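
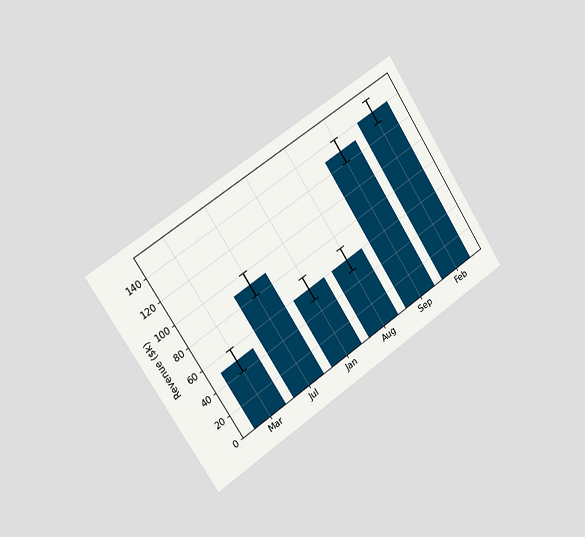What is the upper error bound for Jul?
$100k

The chart is tilted about 33° counter-clockwise and viewed slightly from the left. The Jul bar's upper whisker reaches $100k.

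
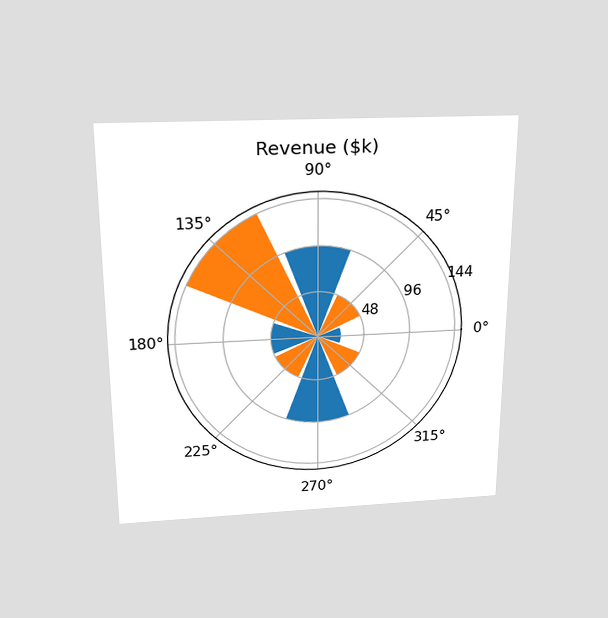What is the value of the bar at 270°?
$96k

The chart is viewed slightly from above. The bar at 270° reaches $96k on the radial axis.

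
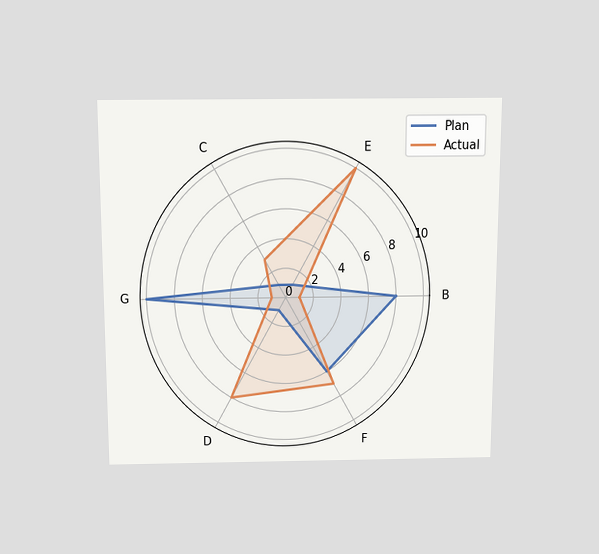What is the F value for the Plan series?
6

The chart is viewed slightly from above. On the F axis, Plan reaches 6.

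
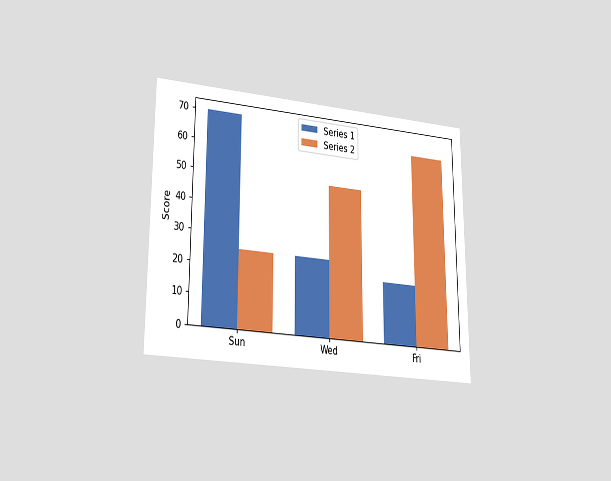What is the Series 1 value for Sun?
70

The chart is viewed at a slight angle. The Series 1 bar at Sun reaches 70 on the y-axis.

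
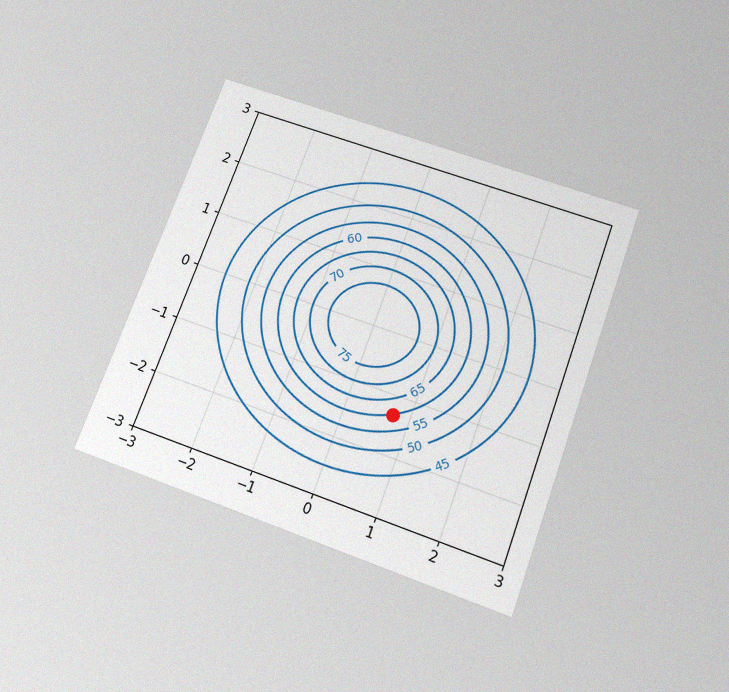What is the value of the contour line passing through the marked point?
60

The chart is tilted about 20° clockwise and viewed slightly from below, with some photo noise. The marked point sits on the contour labelled 60.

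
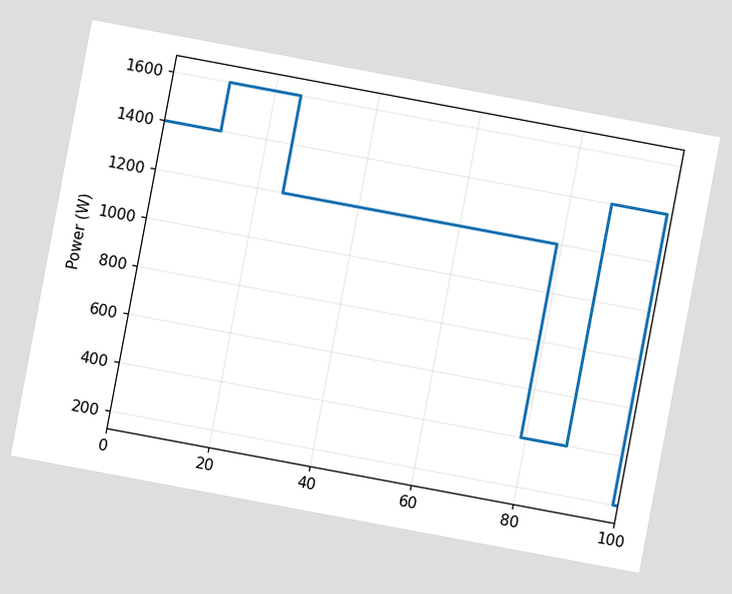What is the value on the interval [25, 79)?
The chart is tilted about 11° clockwise. On [25, 79) the step sits at 1200W.

1200W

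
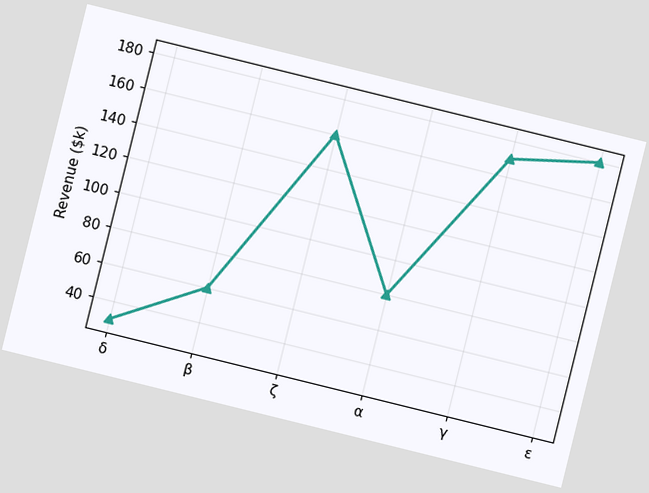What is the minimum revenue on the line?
$30k

The chart is tilted about 14° clockwise. The lowest point is at δ, and reading across to the y-axis gives $30k.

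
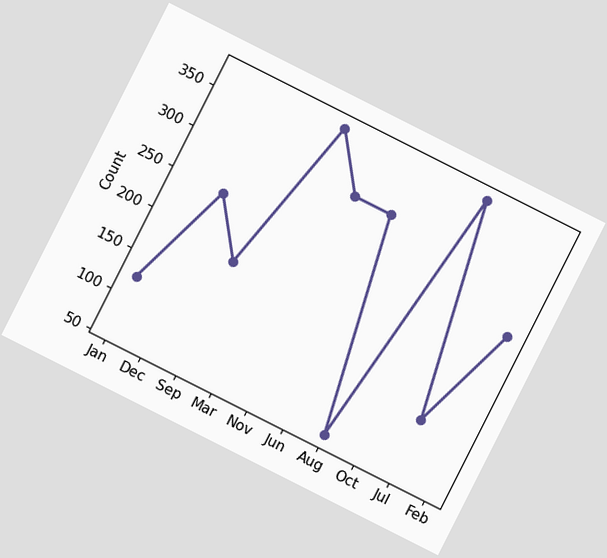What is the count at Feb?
The chart is tilted about 27° clockwise. At Feb, the line is at 248.

248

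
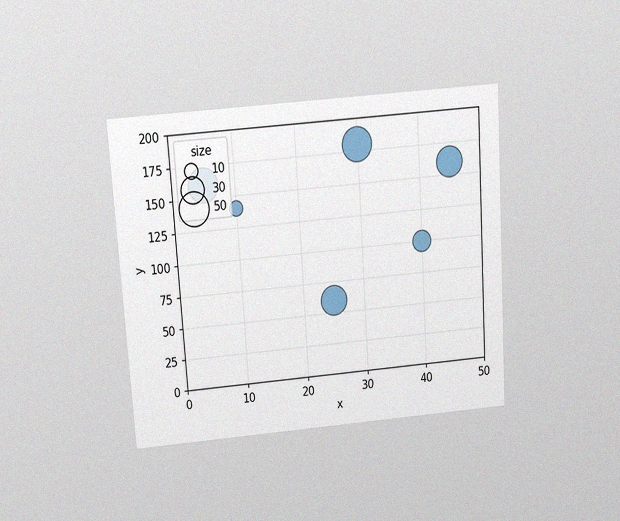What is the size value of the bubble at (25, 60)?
The chart is tilted about 4° counter-clockwise and viewed slightly from above, with some photo noise. Matching the bubble at (25, 60) against the size legend gives 40.

40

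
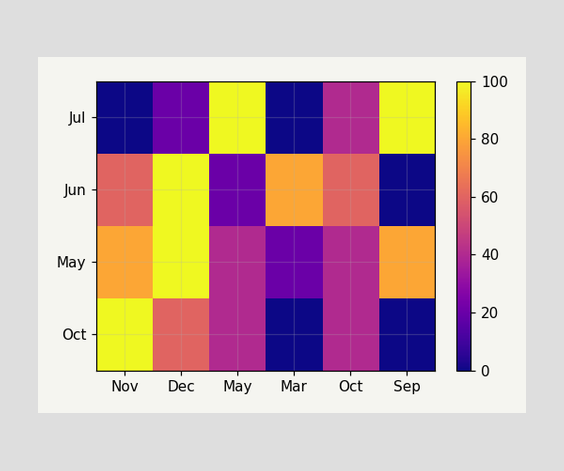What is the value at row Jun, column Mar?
80

Matching cell (Jun, Mar) against the colorbar gives 80.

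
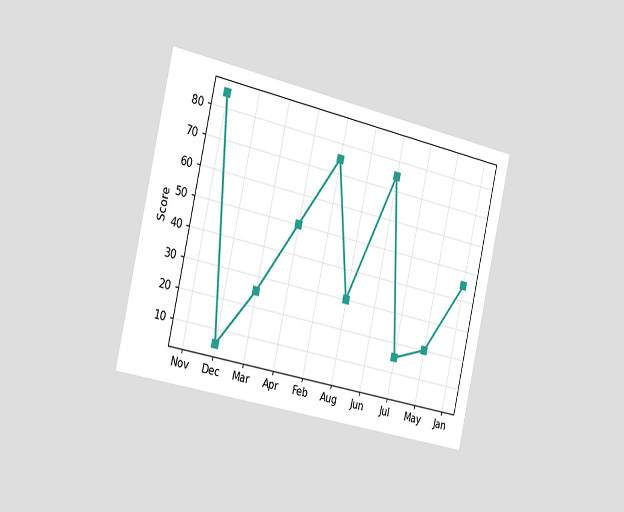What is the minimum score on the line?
The chart is tilted about 13° clockwise and viewed slightly from the left. The lowest point is at Dec, and reading across to the y-axis gives 5.

5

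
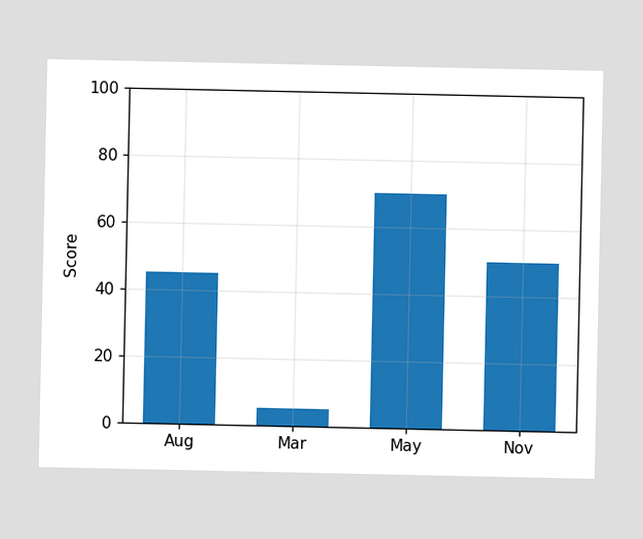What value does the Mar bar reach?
5

Reading along the chart's y-axis, the Mar bar reaches 5.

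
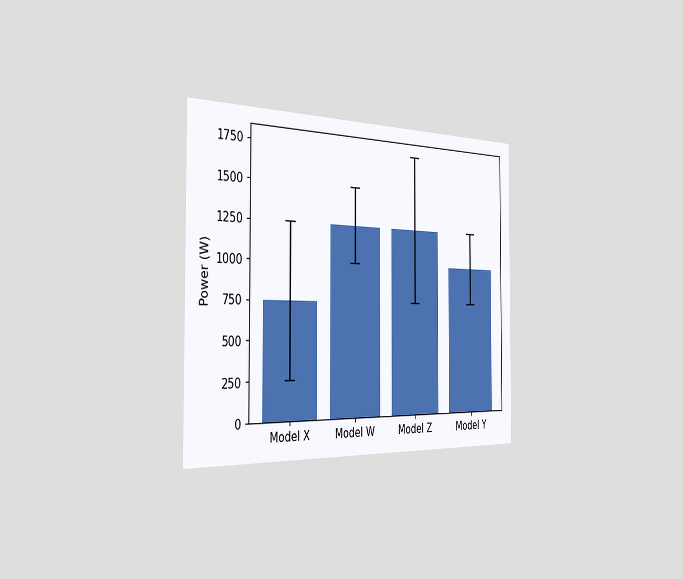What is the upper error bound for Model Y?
The chart is viewed slightly from the left. The Model Y bar's upper whisker reaches 1250W.

1250W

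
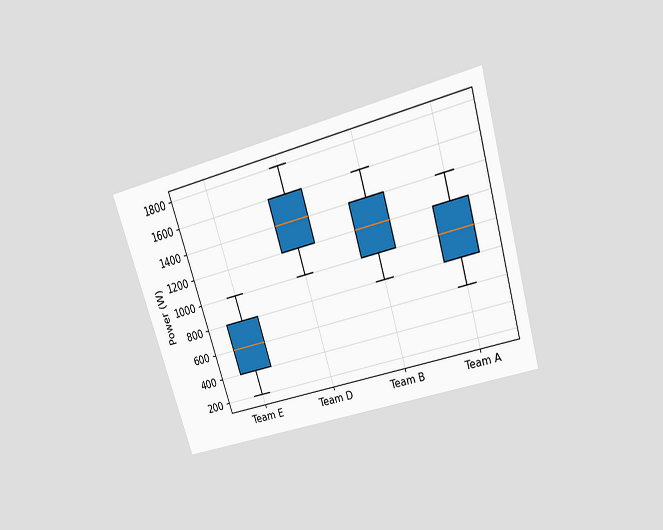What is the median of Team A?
The chart is tilted about 17° counter-clockwise and viewed slightly from above. The median line in the Team A box sits at 1000W.

1000W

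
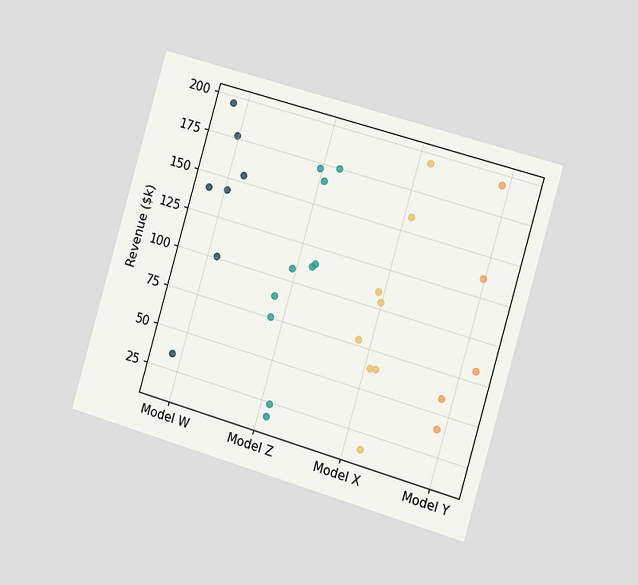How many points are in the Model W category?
7

The chart is tilted about 16° clockwise and viewed slightly from the right. Counting the markers in the Model W column gives 7.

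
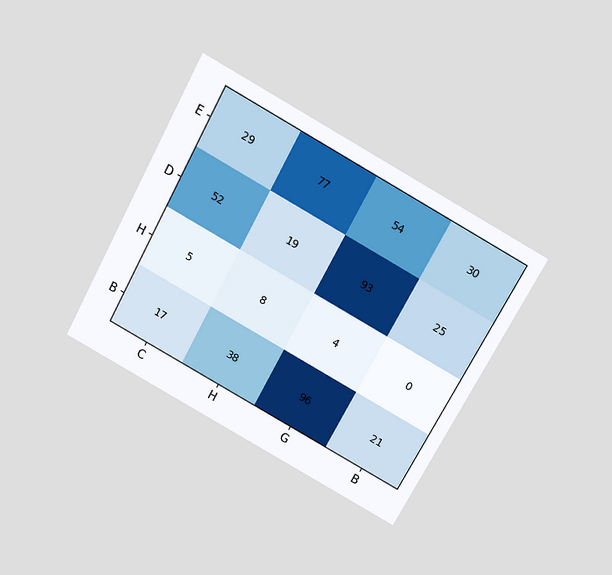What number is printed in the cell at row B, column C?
17

The chart is tilted about 29° clockwise and viewed slightly from above. The (B, C) cell reads 17.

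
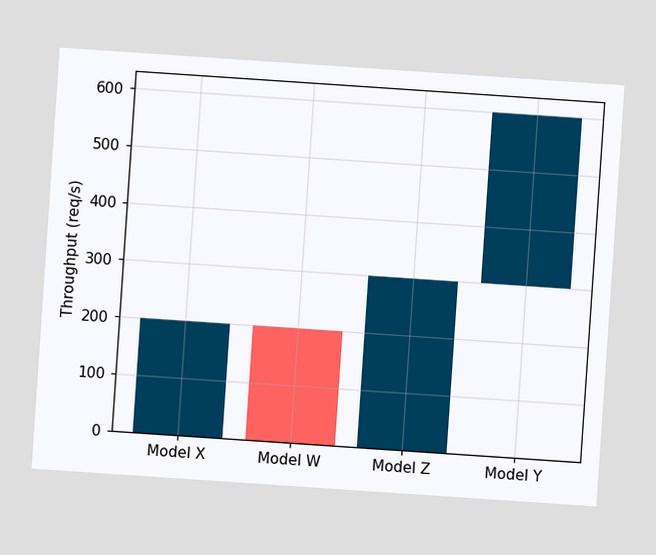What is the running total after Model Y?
The chart is tilted about 4° clockwise. After Model Y the running total reaches 600req/s.

600req/s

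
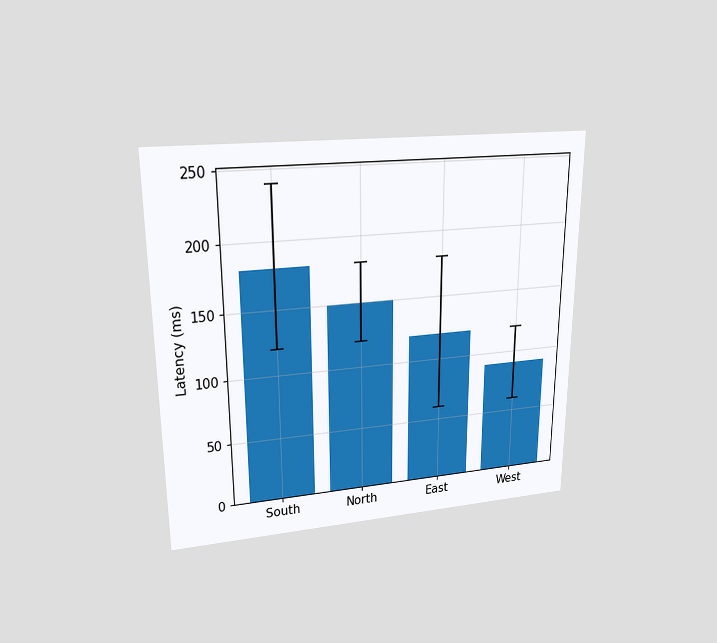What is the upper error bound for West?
The chart is viewed at a slight angle. The West bar's upper whisker reaches 120ms.

120ms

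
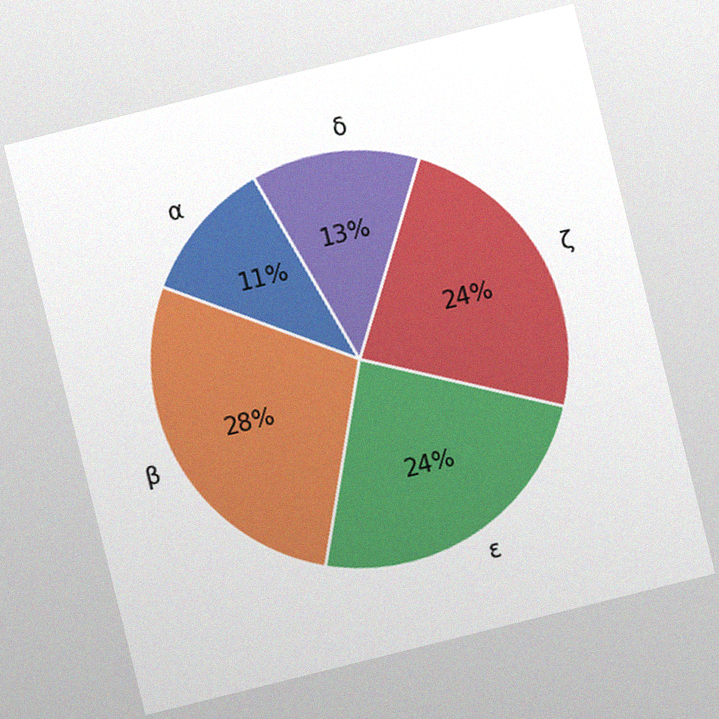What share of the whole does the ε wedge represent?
24%

The chart is tilted about 14° counter-clockwise, with some photo noise. The ε slice takes up 24% of the pie.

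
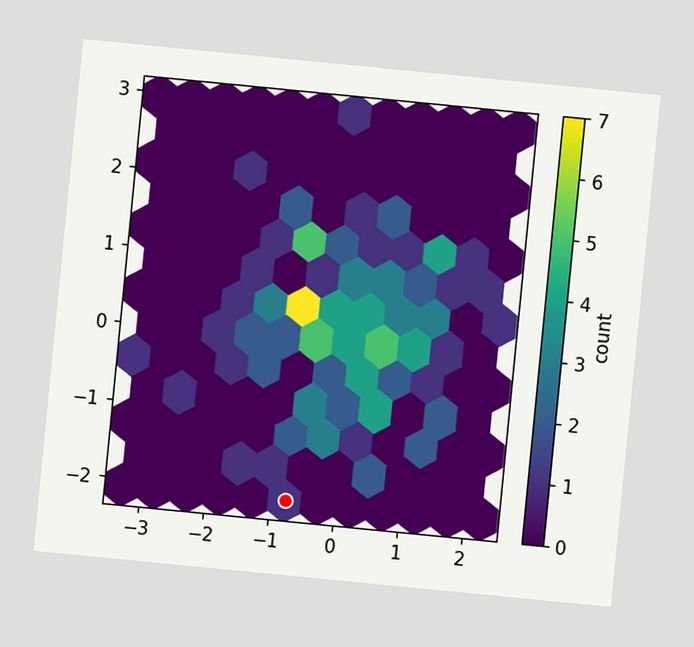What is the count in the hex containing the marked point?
The chart is tilted about 6° clockwise. The marked hex reads 1 on the colorbar.

1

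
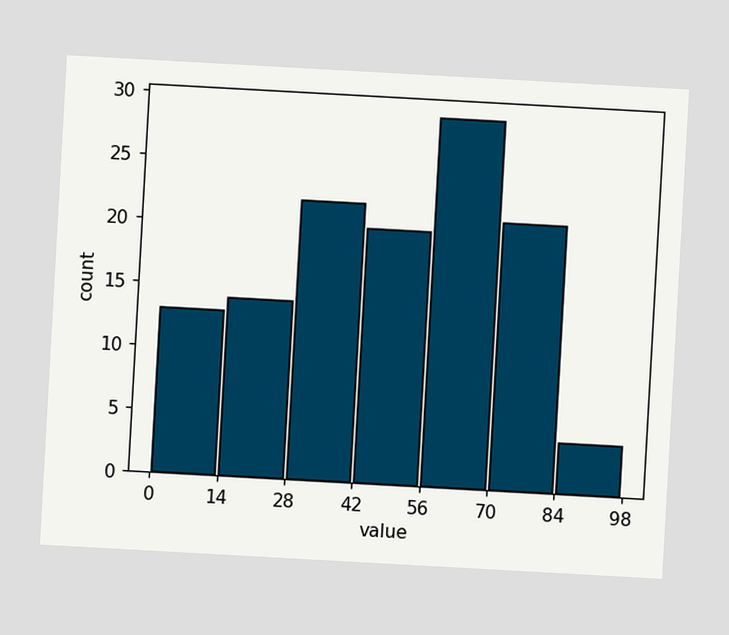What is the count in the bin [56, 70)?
The chart is tilted about 3° clockwise. The [56, 70) bin has height 29.

29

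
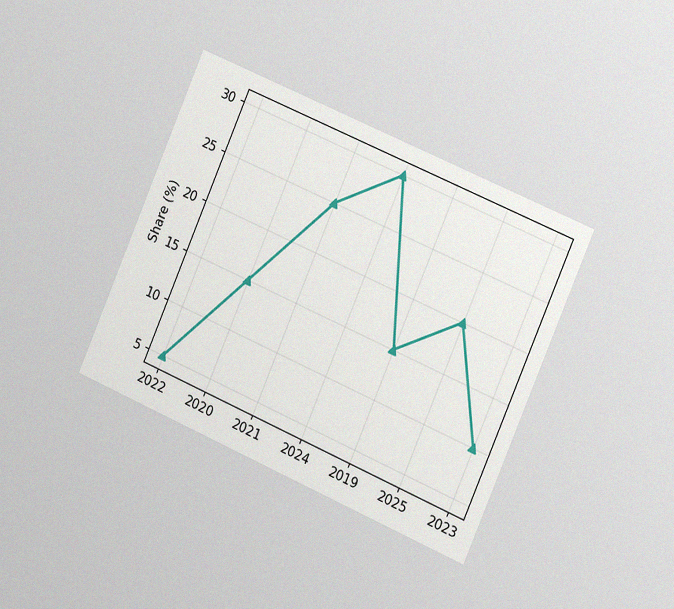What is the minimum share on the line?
5%

The chart is tilted about 23° clockwise and viewed slightly from the right, with some photo noise. The lowest point is at 2022, and reading across to the y-axis gives 5%.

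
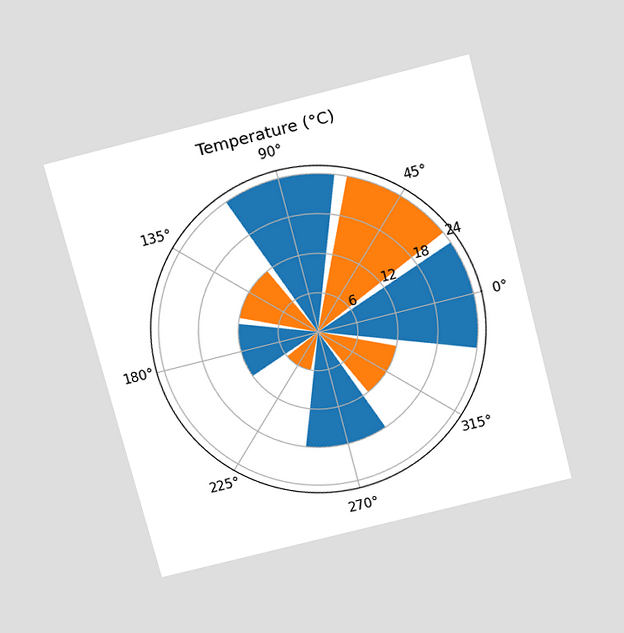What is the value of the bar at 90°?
24°C

The chart is tilted about 15° counter-clockwise and viewed slightly from above. The bar at 90° reaches 24°C on the radial axis.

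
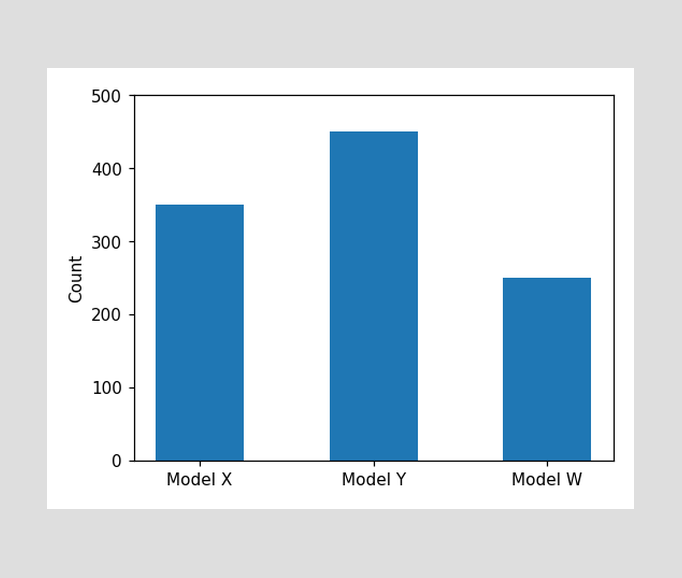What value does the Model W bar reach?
250

Reading along the chart's y-axis, the Model W bar reaches 250.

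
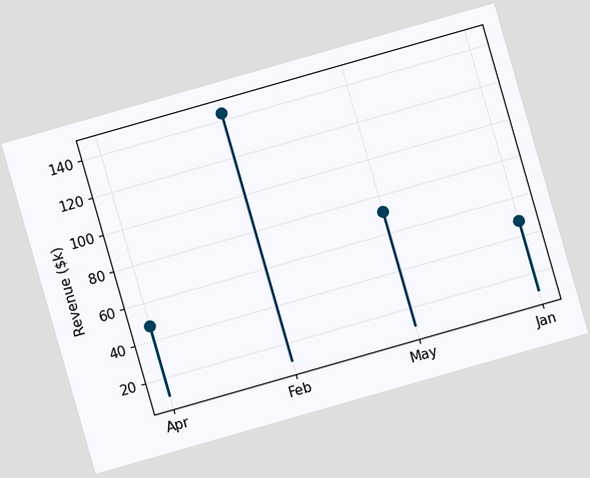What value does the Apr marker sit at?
$48k

The chart is tilted about 16° counter-clockwise. The Apr marker sits at $48k.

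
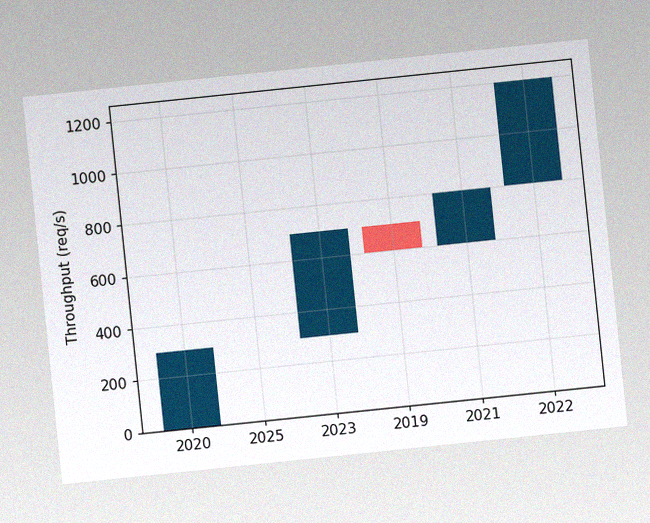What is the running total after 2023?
700req/s

The chart is tilted about 6° counter-clockwise, with some photo noise. After 2023 the running total reaches 700req/s.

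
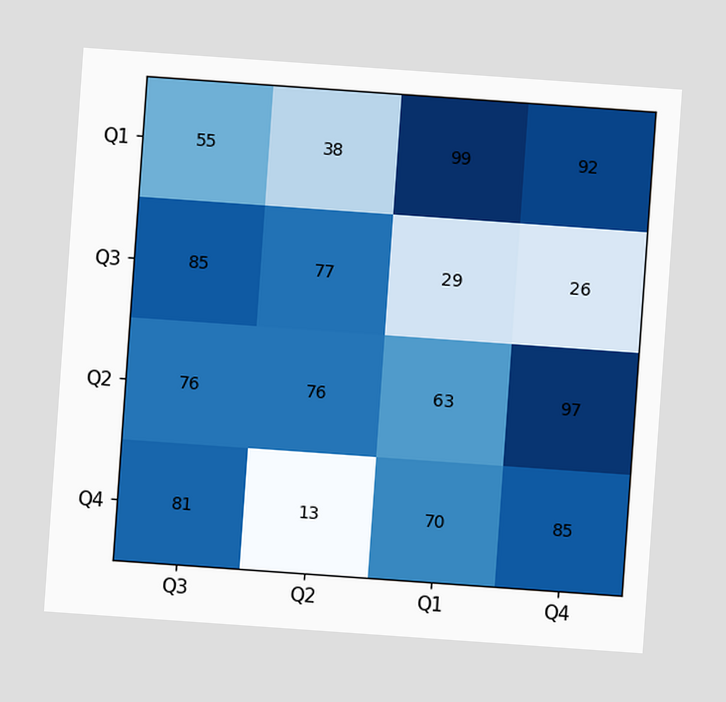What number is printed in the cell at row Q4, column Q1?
70

The chart is tilted about 4° clockwise. The (Q4, Q1) cell reads 70.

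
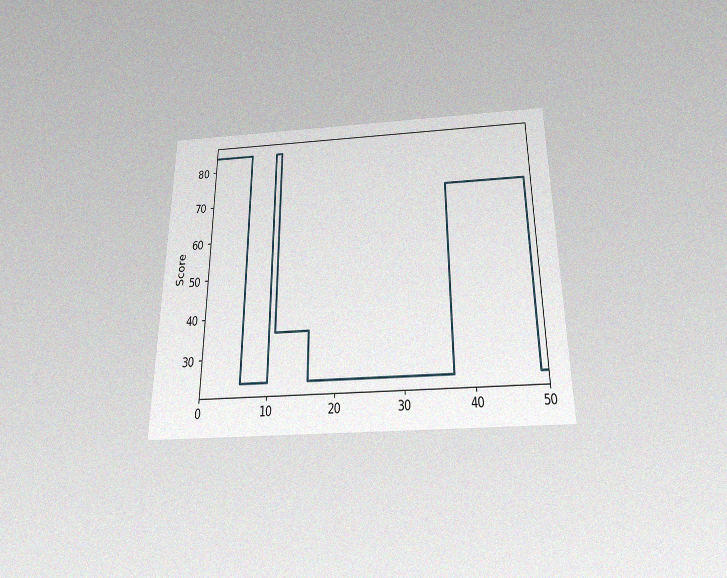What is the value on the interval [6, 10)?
The chart is viewed slightly from below, with some photo noise. On [6, 10) the step sits at 24.

24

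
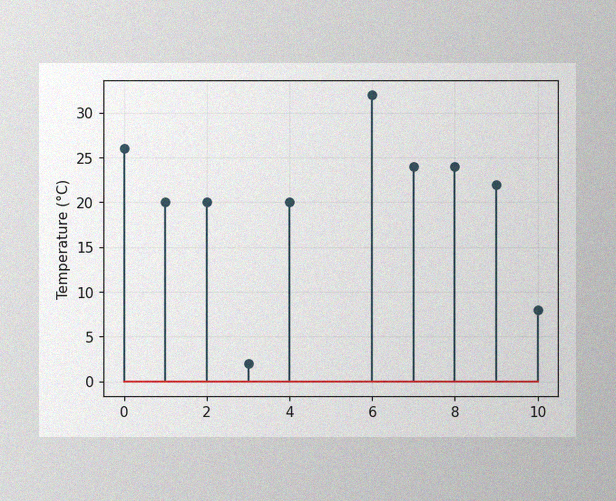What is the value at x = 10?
The image has some photo noise and uneven lighting. The stem at x=10 reaches 8°C.

8°C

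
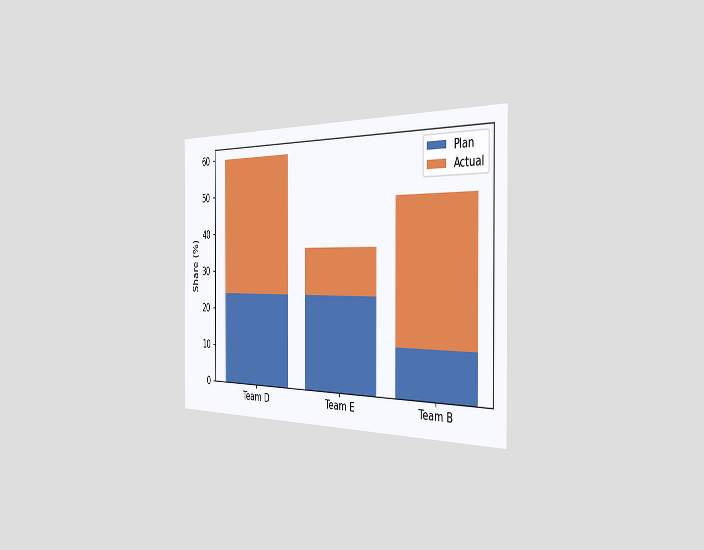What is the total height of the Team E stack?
The chart is viewed slightly from the right. The Team E stack's top reaches 36% on the y-axis.

36%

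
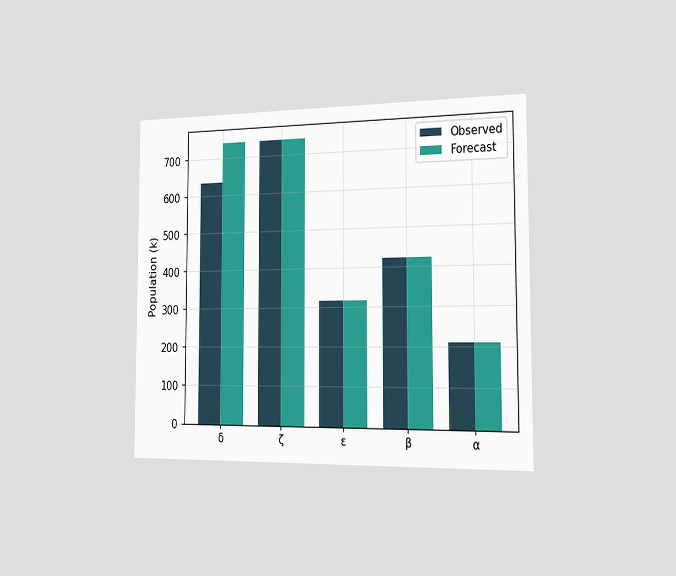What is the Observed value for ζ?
742k

The chart is viewed slightly from the right. The Observed bar at ζ reaches 742k on the y-axis.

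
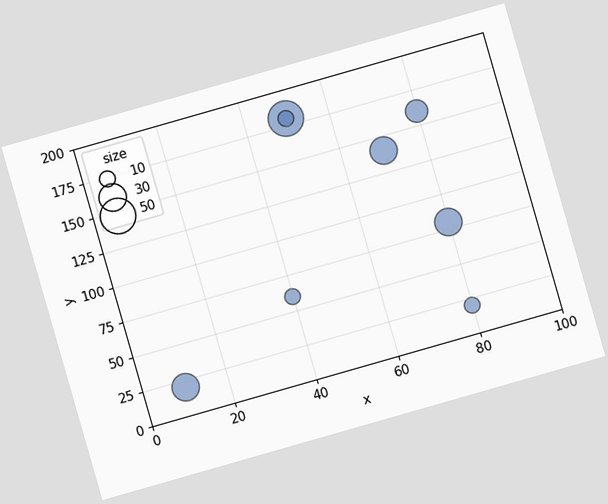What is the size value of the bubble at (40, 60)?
10

The chart is tilted about 16° counter-clockwise. Matching the bubble at (40, 60) against the size legend gives 10.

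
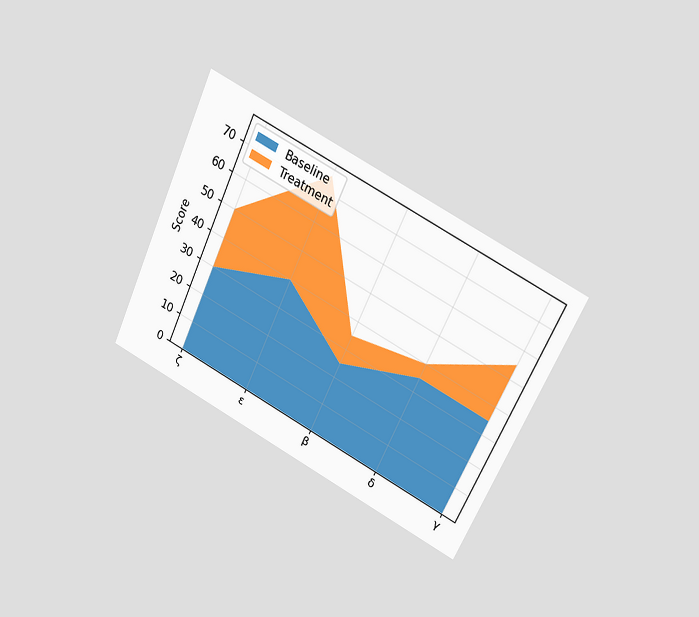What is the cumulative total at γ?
The chart is tilted about 25° clockwise and viewed at a slight angle. The stacked total at γ reaches 55.

55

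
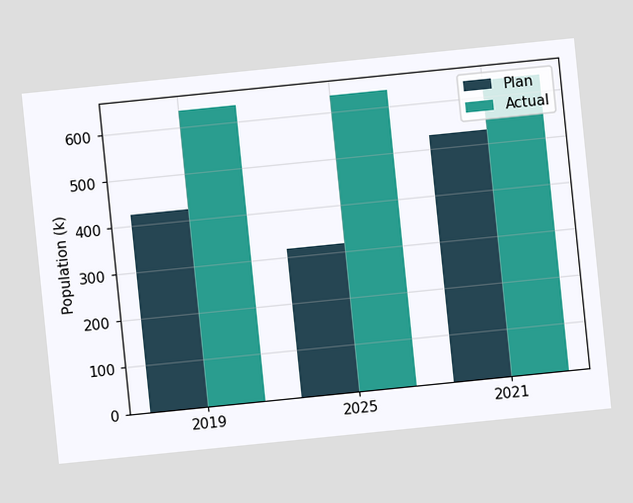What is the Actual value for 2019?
636k

The chart is tilted about 6° counter-clockwise. The Actual bar at 2019 reaches 636k on the y-axis.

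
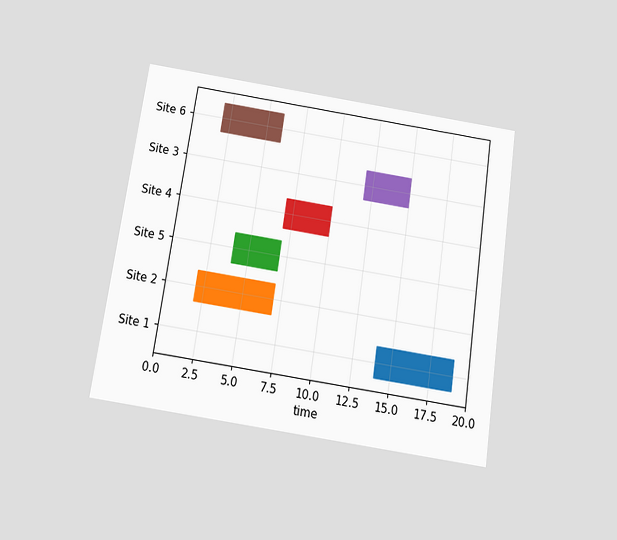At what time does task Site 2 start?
The chart is tilted about 8° clockwise and viewed slightly from below. The Site 2 bar begins at t=2.

2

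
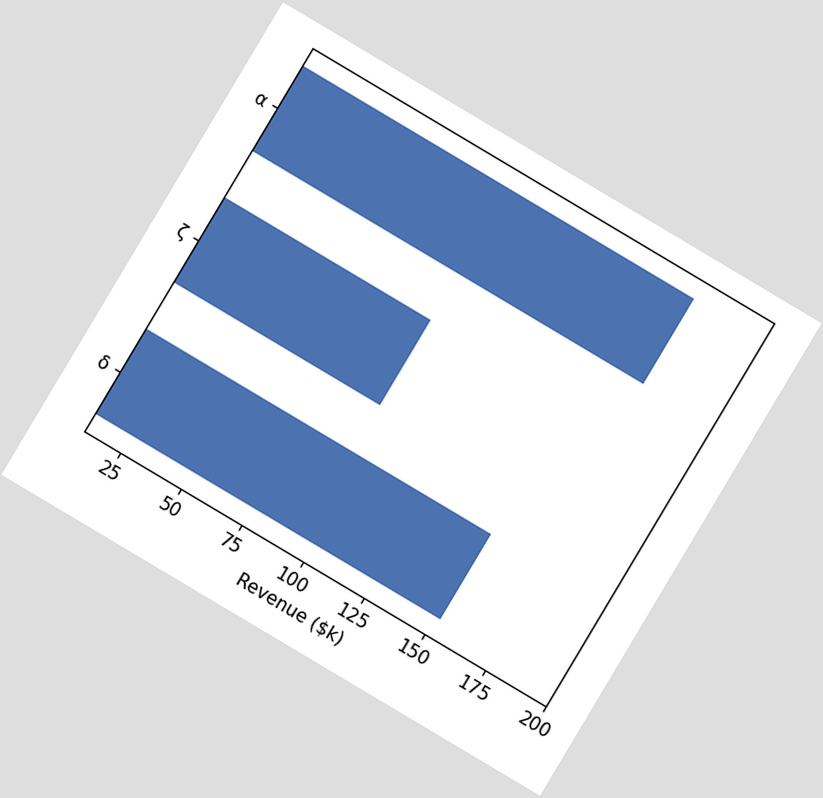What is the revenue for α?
$171k

The chart is tilted about 31° clockwise. Reading along the chart's x-axis, the α bar reaches $171k.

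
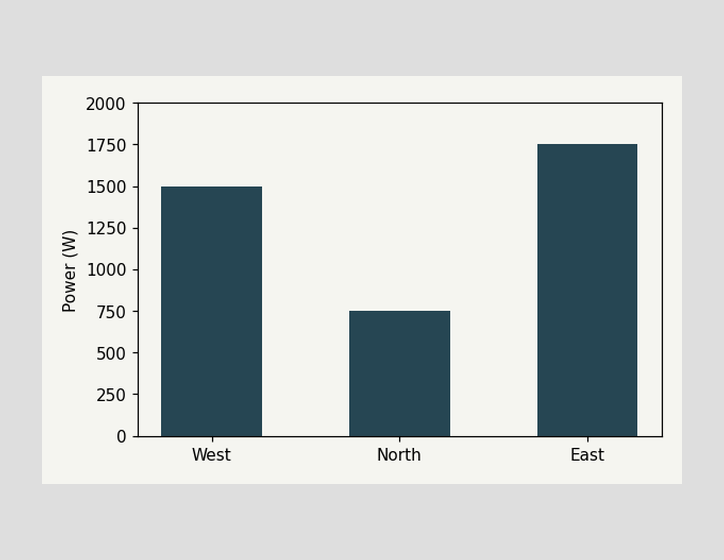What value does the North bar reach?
750W

Reading along the chart's y-axis, the North bar reaches 750W.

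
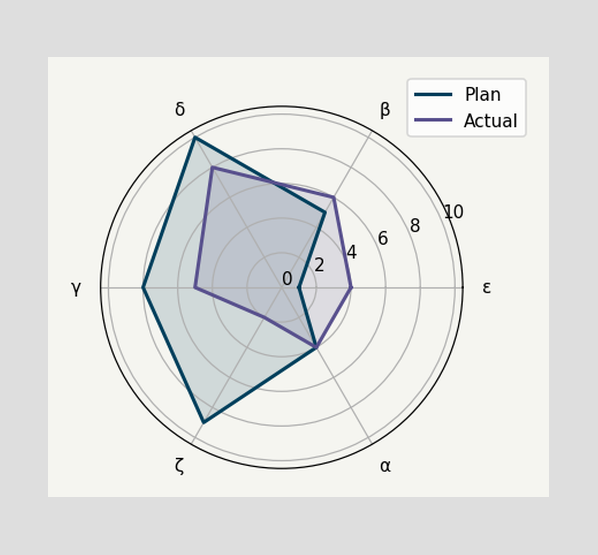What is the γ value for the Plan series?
On the γ axis, Plan reaches 8.

8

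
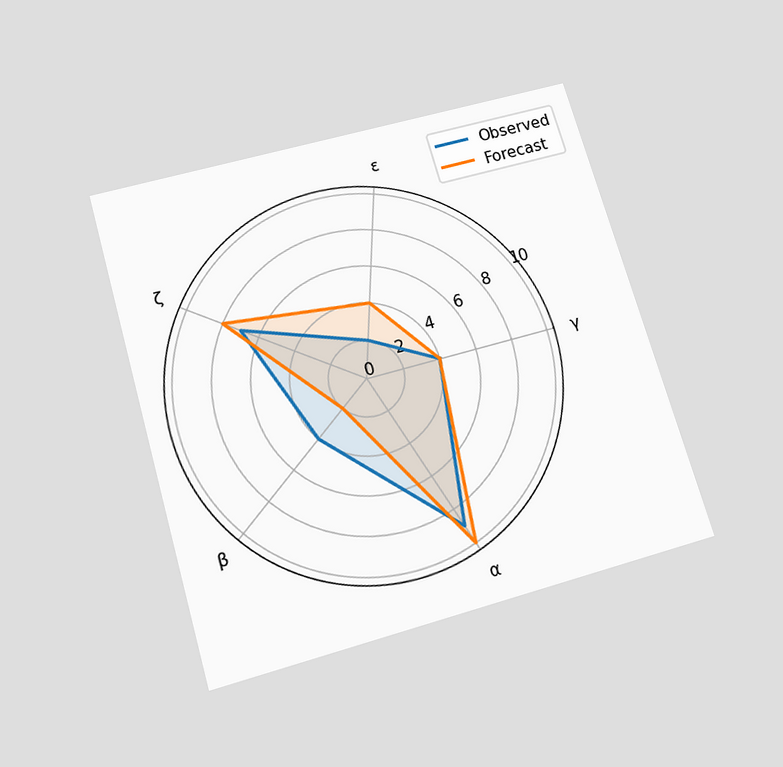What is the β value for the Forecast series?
The chart is tilted about 16° counter-clockwise and viewed slightly from below. On the β axis, Forecast reaches 2.

2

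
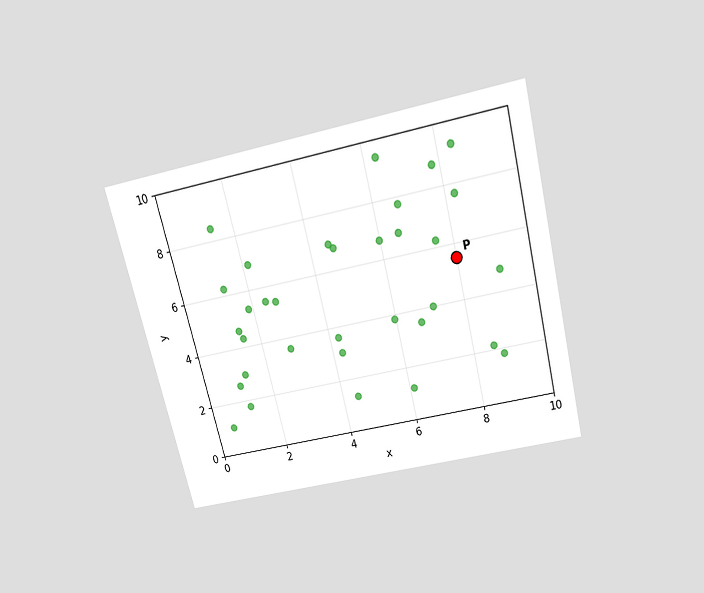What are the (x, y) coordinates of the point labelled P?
(8, 5.5)

The chart is tilted about 14° counter-clockwise and viewed slightly from above. Following the gridlines from P to each axis, P sits at (8, 5.5).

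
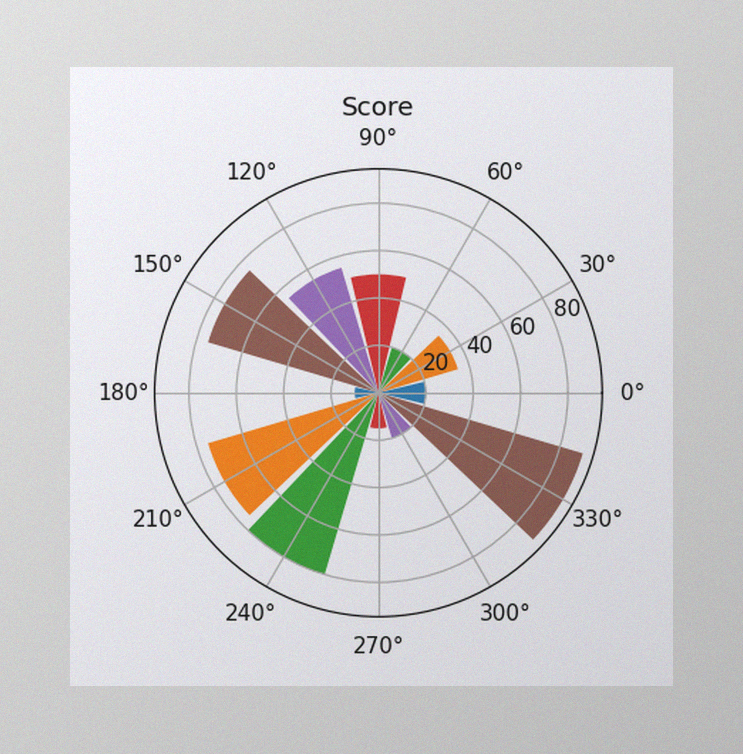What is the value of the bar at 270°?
The image has some photo noise and uneven lighting. The bar at 270° reaches 15 on the radial axis.

15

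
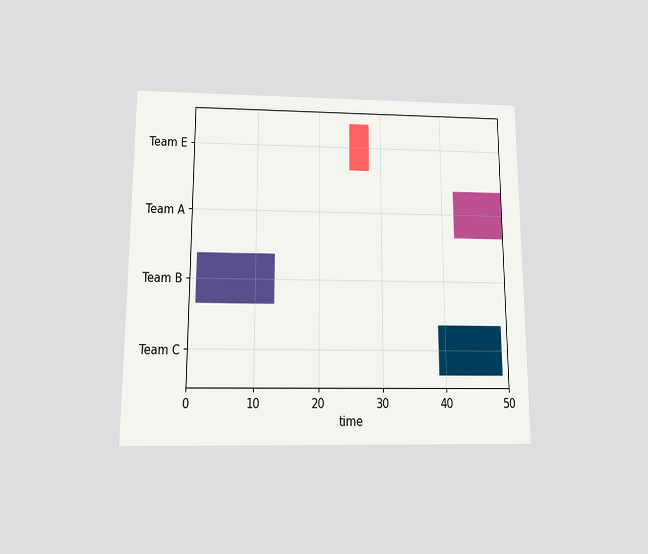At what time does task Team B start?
1

The chart is viewed slightly from below. The Team B bar begins at t=1.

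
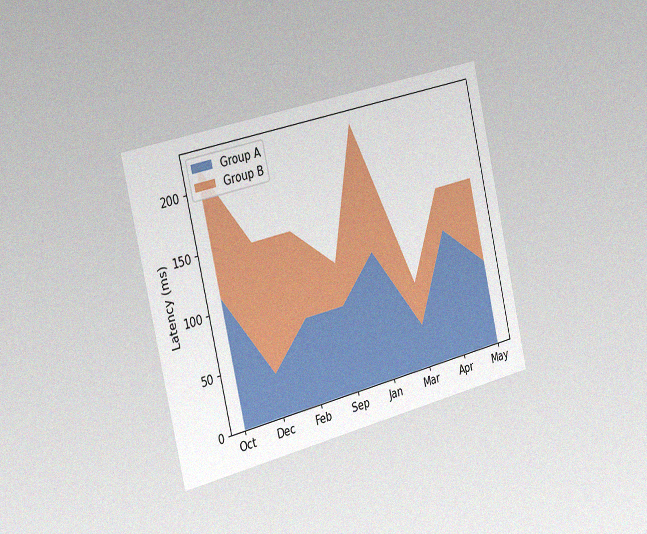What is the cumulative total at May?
148ms

The chart is tilted about 13° counter-clockwise and viewed slightly from the left, with some photo noise. The stacked total at May reaches 148ms.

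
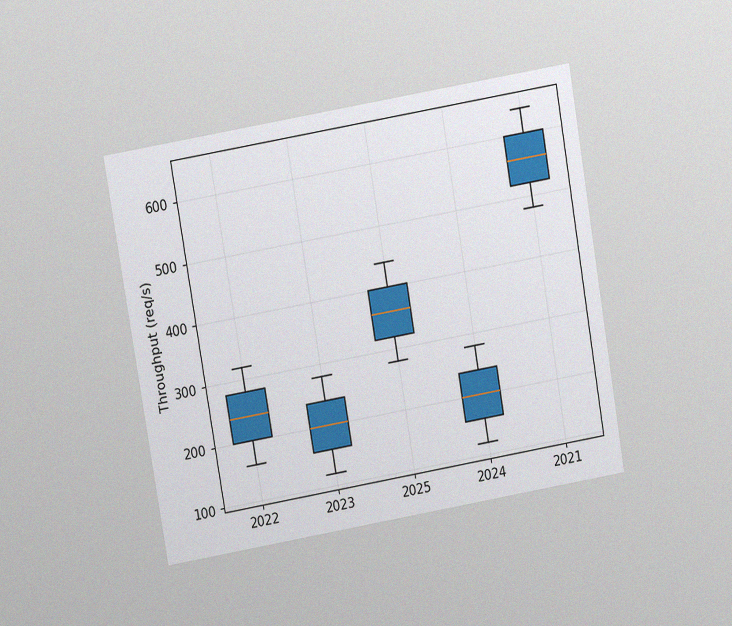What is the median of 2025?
The chart is tilted about 10° counter-clockwise and viewed slightly from above, with some photo noise. The median line in the 2025 box sits at 360req/s.

360req/s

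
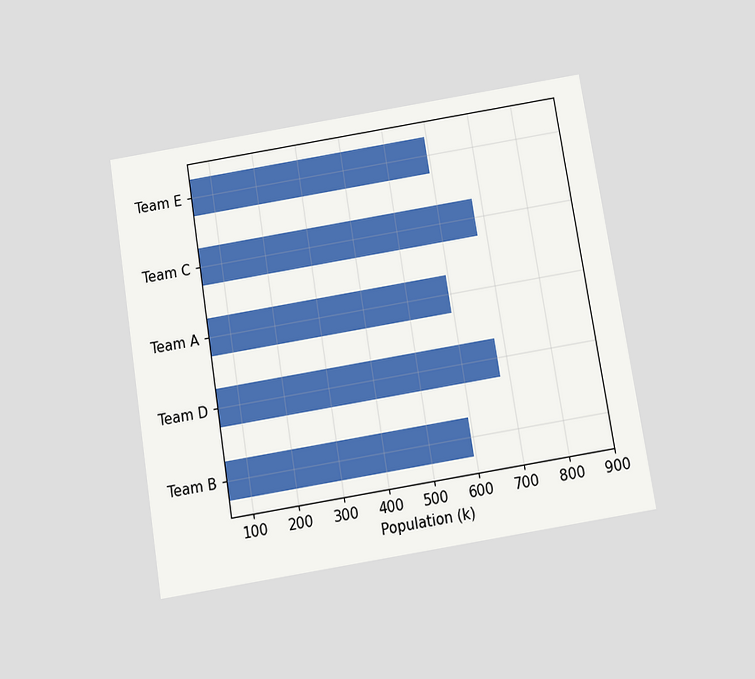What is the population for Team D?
The chart is tilted about 9° counter-clockwise and viewed slightly from below. Reading along the chart's x-axis, the Team D bar reaches 680k.

680k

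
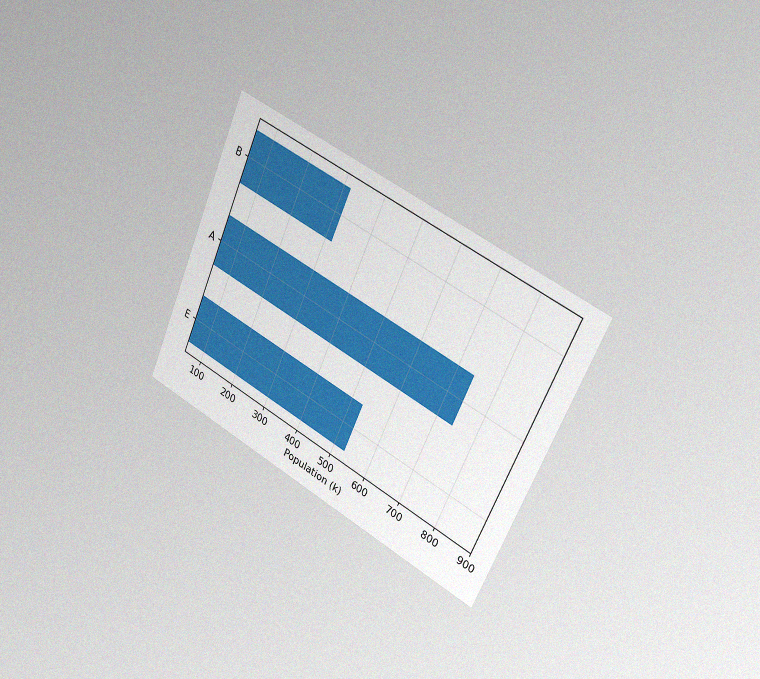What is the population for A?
The chart is tilted about 24° clockwise and viewed slightly from the right, with some photo noise. Reading along the chart's x-axis, the A bar reaches 742k.

742k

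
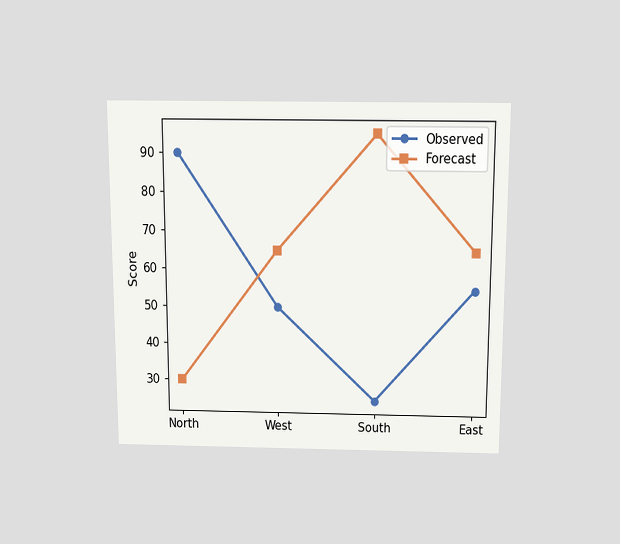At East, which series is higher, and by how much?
Forecast, by 10

The chart is viewed slightly from above. At East, Forecast sits above the other line by 10.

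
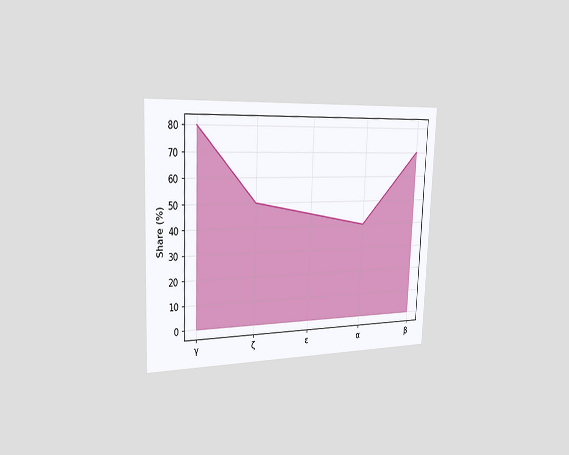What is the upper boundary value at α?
The chart is tilted about 2° clockwise and viewed slightly from the left. At α the upper boundary is at 40%.

40%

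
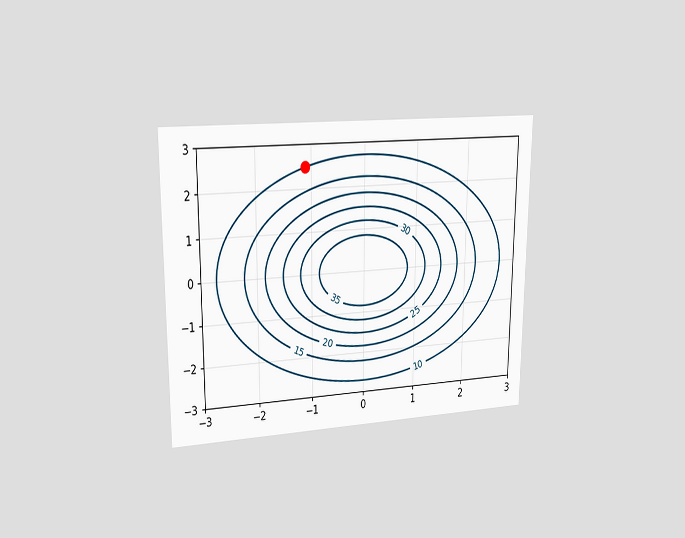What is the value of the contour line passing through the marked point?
The chart is viewed at a slight angle. The marked point sits on the contour labelled 10.

10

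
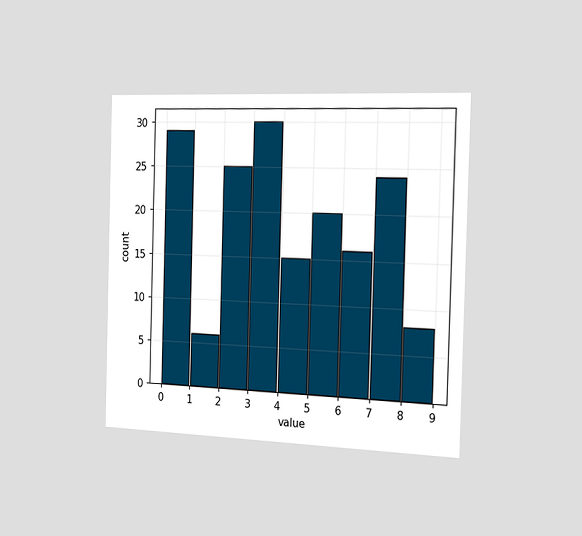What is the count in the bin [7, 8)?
The chart is viewed slightly from the right. The [7, 8) bin has height 24.

24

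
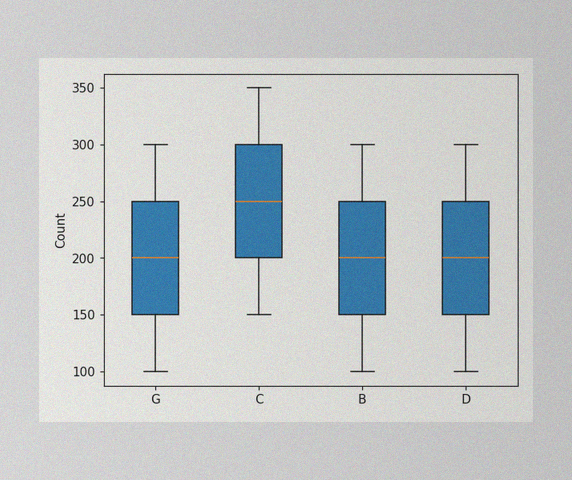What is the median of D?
The image has some photo noise and uneven lighting. The median line in the D box sits at 200.

200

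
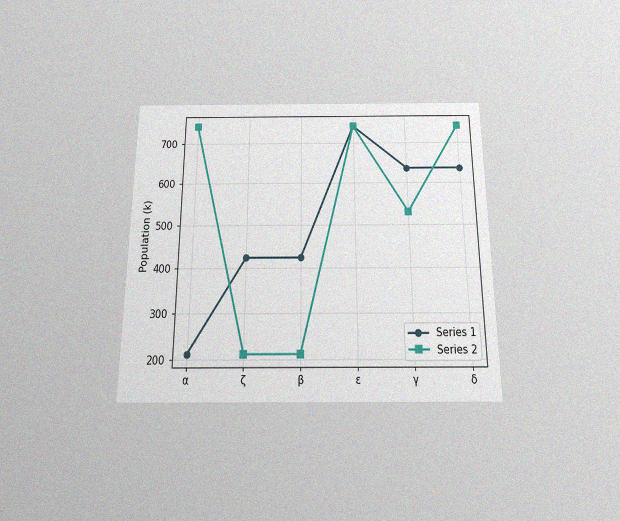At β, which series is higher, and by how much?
The chart is viewed slightly from below, with some photo noise. At β, Series 1 sits above the other line by 212k.

Series 1, by 212k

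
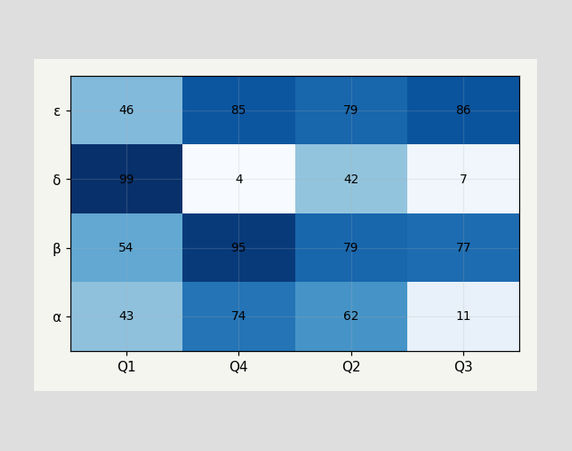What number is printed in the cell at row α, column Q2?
The (α, Q2) cell reads 62.

62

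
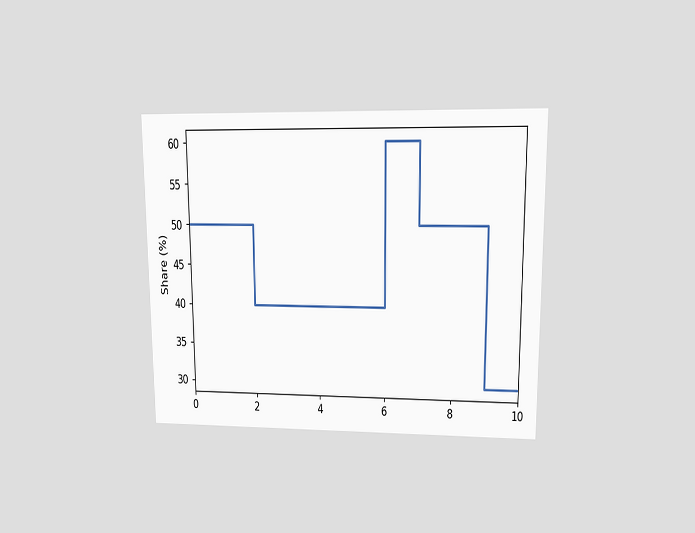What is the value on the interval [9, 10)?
The chart is viewed at a slight angle. On [9, 10) the step sits at 30%.

30%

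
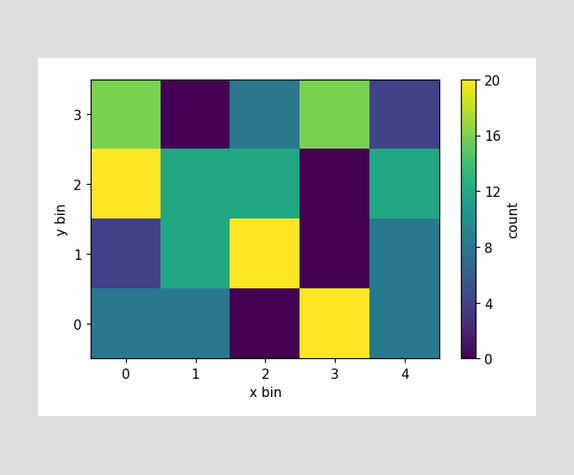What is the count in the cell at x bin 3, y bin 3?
Matching the cell (3, 3) against the colorbar gives 16.

16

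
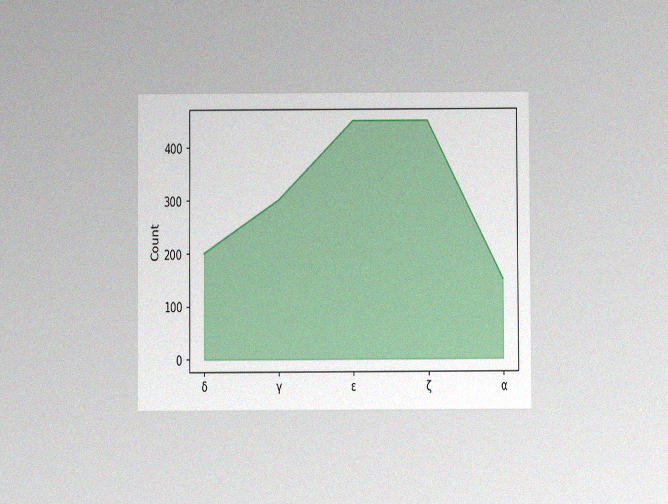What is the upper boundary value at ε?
450

The chart is viewed at a slight angle, with some photo noise. At ε the upper boundary is at 450.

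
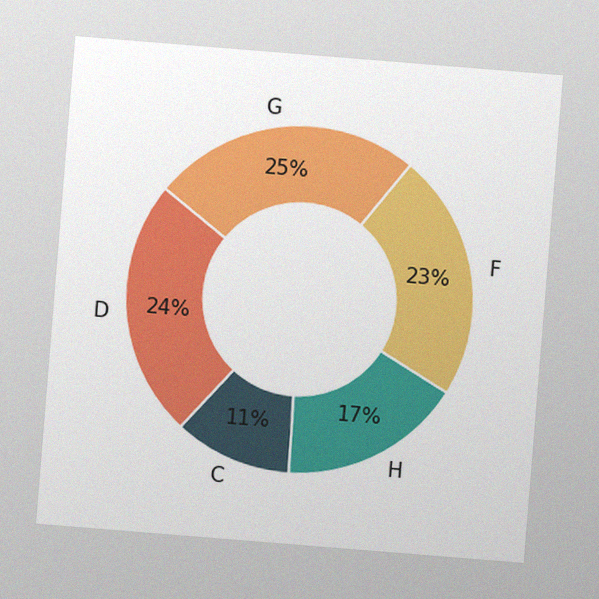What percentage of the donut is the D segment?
24%

The chart is tilted about 5° clockwise, with some photo noise. The D segment takes up 24% of the ring.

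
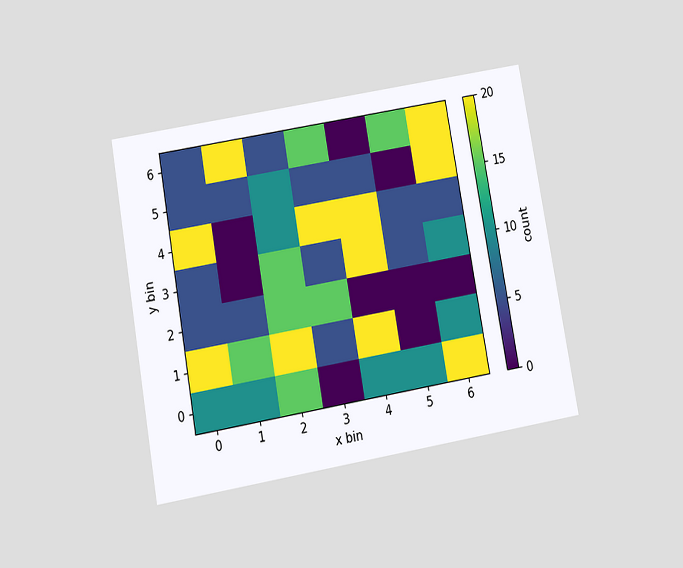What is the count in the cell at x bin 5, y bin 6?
15

The chart is tilted about 10° counter-clockwise and viewed slightly from below. Matching the cell (5, 6) against the colorbar gives 15.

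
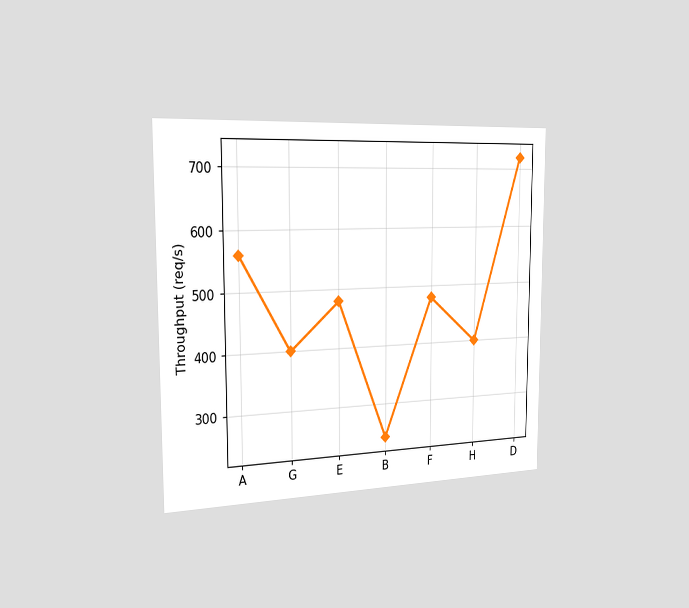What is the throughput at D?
720req/s

The chart is viewed slightly from the left. At D, the line is at 720req/s.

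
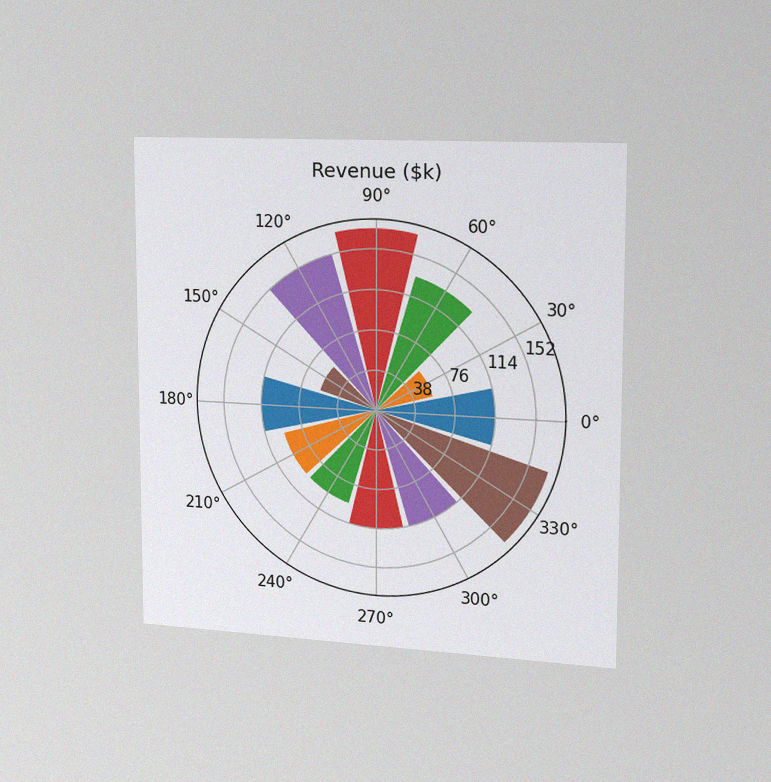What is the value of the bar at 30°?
$57k

The chart is viewed slightly from the right, with some photo noise. The bar at 30° reaches $57k on the radial axis.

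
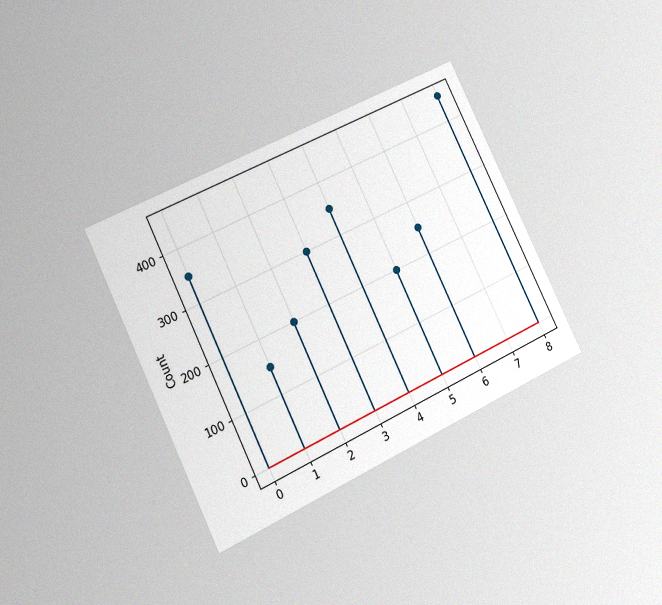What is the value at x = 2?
The chart is tilted about 26° counter-clockwise and viewed at a slight angle, with some photo noise. The stem at x=2 reaches 200.

200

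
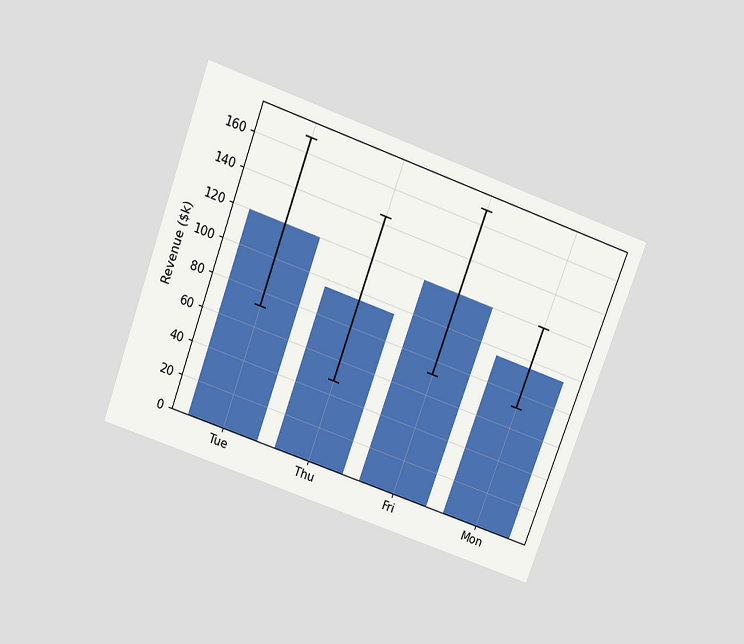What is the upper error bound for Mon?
$120k

The chart is tilted about 20° clockwise and viewed slightly from above. The Mon bar's upper whisker reaches $120k.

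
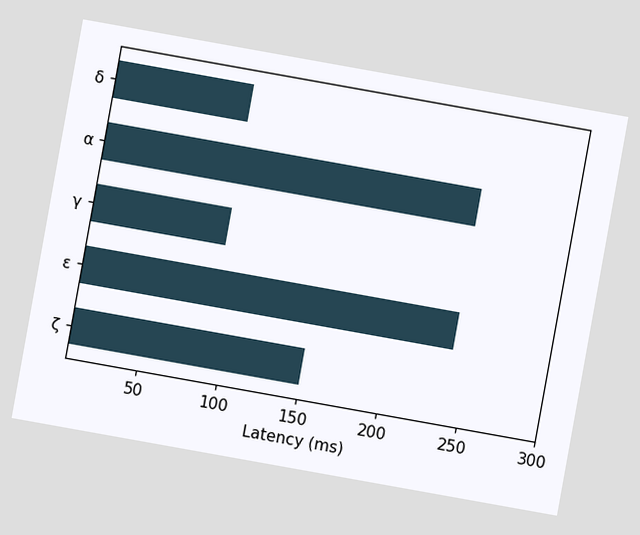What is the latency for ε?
240ms

The chart is tilted about 10° clockwise. Reading along the chart's x-axis, the ε bar reaches 240ms.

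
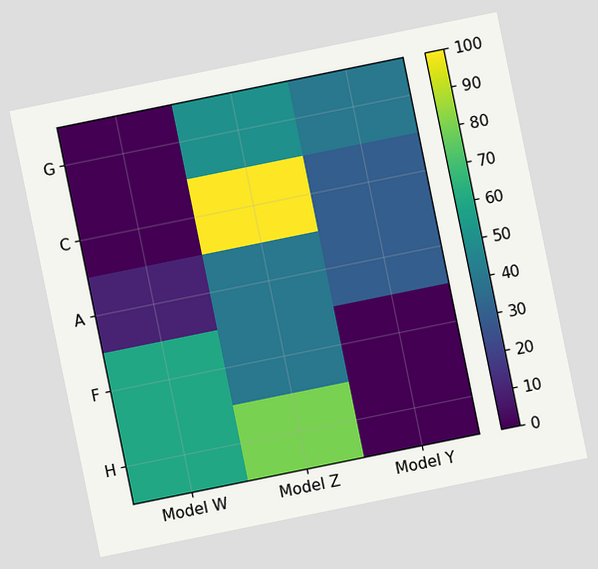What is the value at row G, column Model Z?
50

The chart is tilted about 12° counter-clockwise. Matching cell (G, Model Z) against the colorbar gives 50.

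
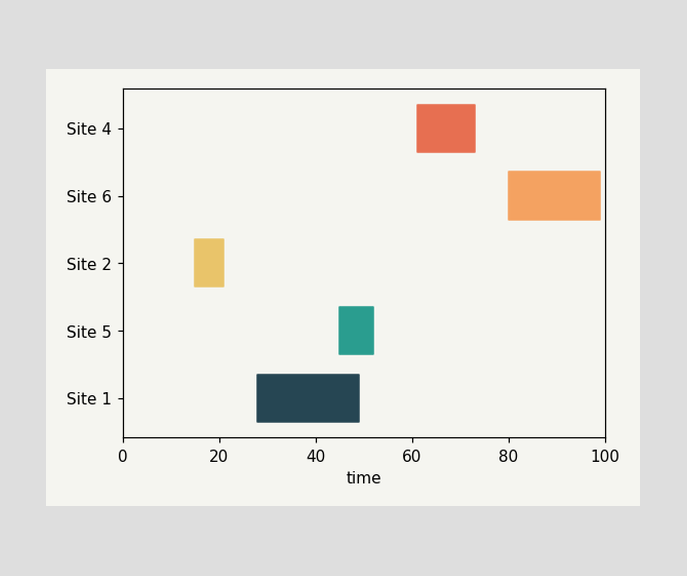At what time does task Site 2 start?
15

The Site 2 bar begins at t=15.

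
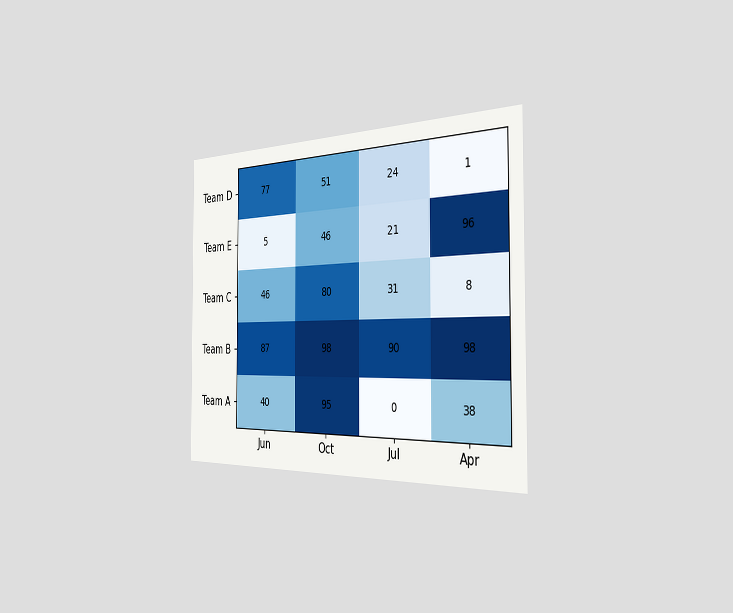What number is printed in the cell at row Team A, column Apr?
38

The chart is viewed slightly from the right. The (Team A, Apr) cell reads 38.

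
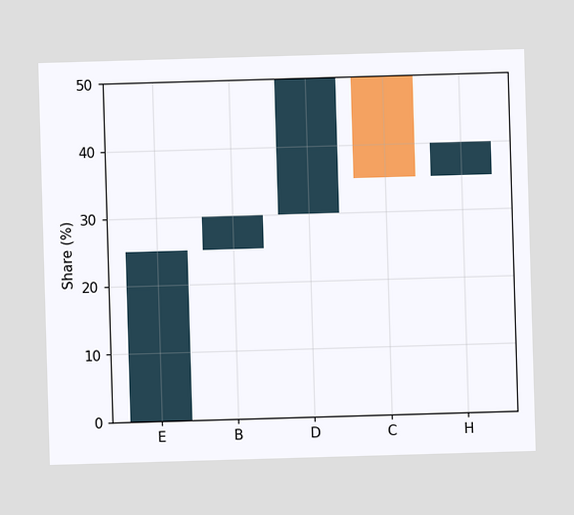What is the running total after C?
35%

After C the running total reaches 35%.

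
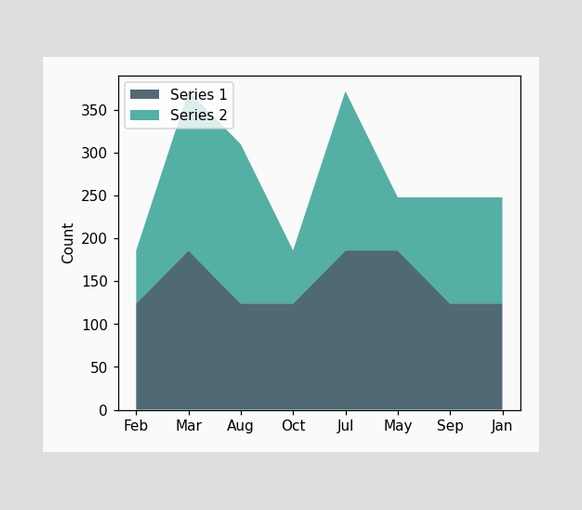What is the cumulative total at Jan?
248

The stacked total at Jan reaches 248.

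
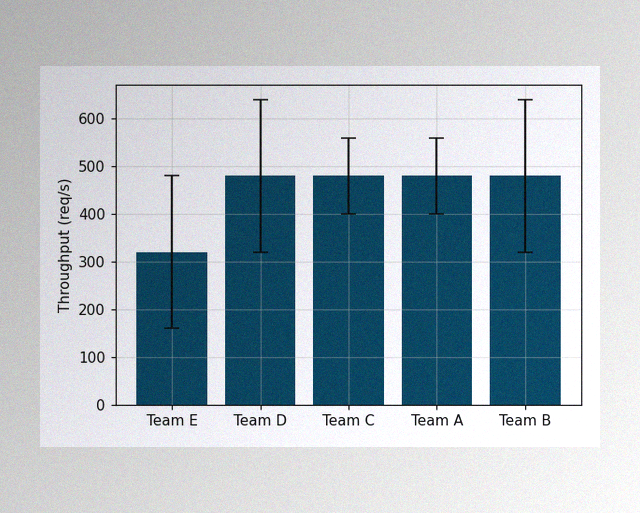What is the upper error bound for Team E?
480req/s

The image has some photo noise and uneven lighting. The Team E bar's upper whisker reaches 480req/s.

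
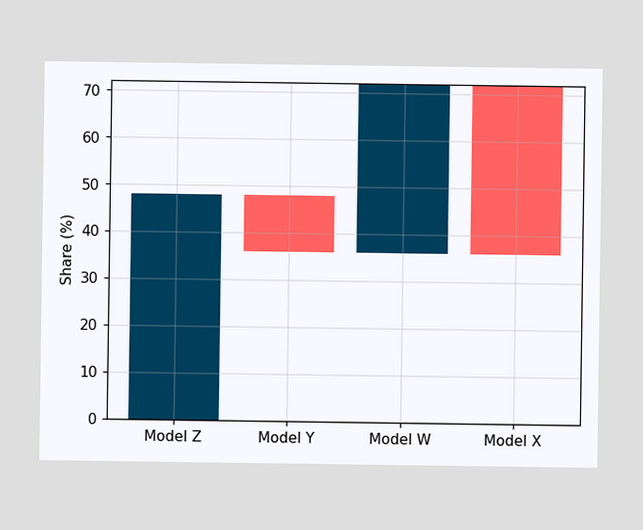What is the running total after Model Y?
After Model Y the running total reaches 36%.

36%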